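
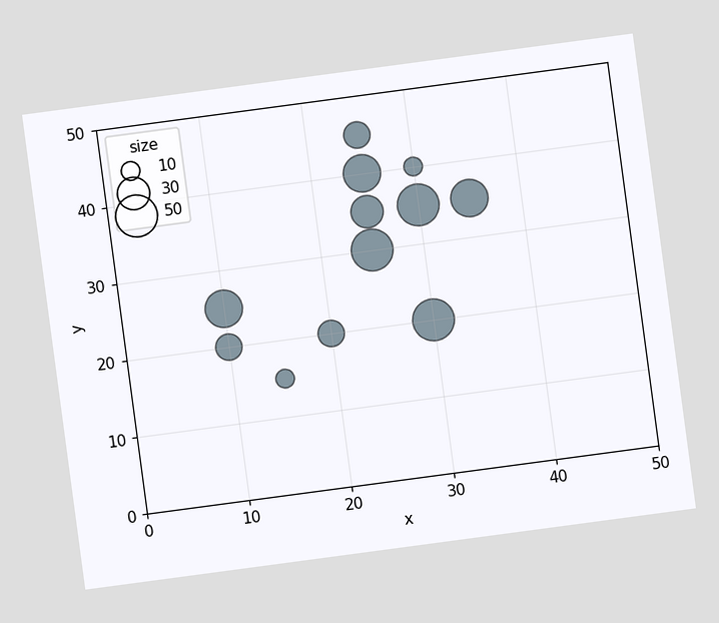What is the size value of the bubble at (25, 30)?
50

The chart is tilted about 8° counter-clockwise. Matching the bubble at (25, 30) against the size legend gives 50.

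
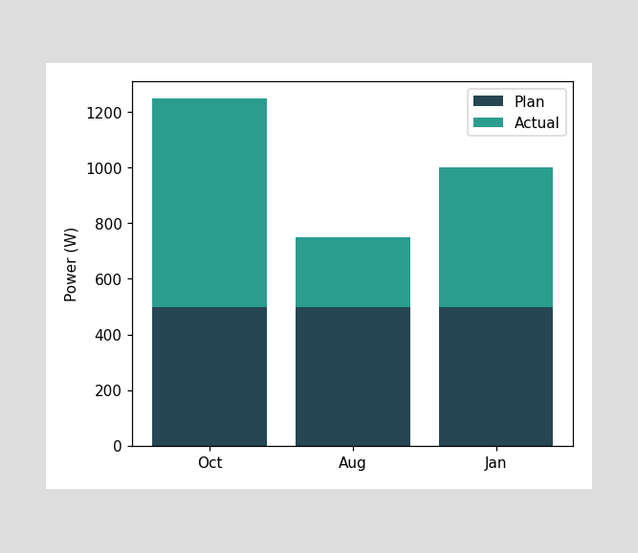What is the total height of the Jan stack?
The Jan stack's top reaches 1000W on the y-axis.

1000W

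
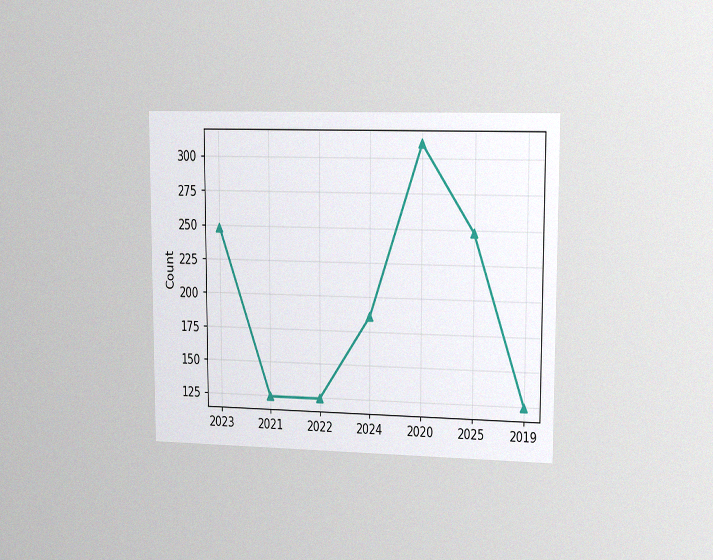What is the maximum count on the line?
The chart is viewed slightly from the right, with some photo noise. The highest point is at 2020, and reading across to the y-axis gives 310.

310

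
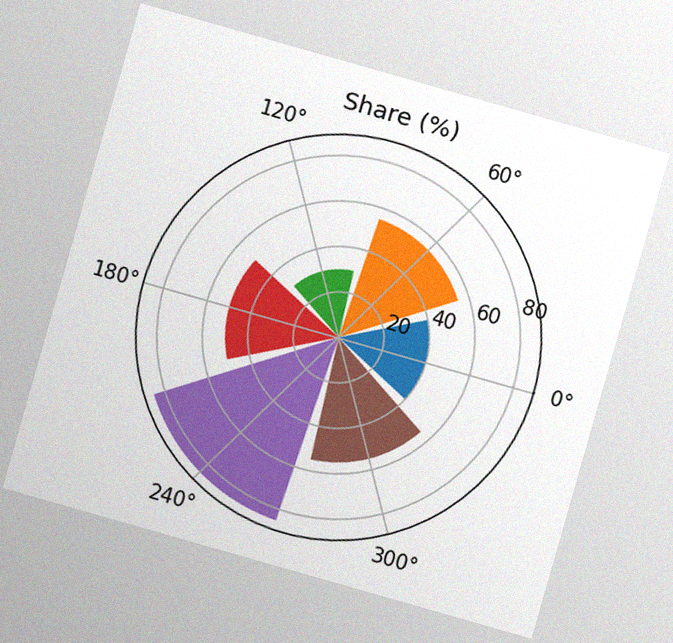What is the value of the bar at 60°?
The chart is tilted about 16° clockwise, with some photo noise. The bar at 60° reaches 55% on the radial axis.

55%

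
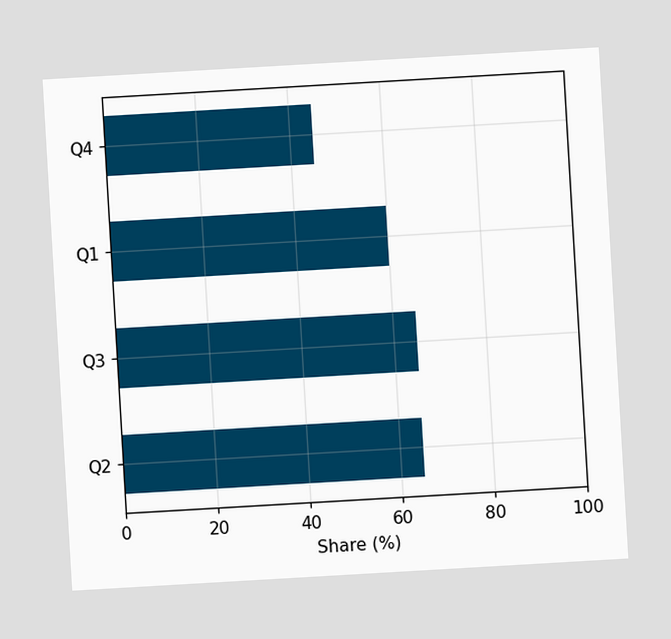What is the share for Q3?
The chart is tilted about 3° counter-clockwise. Reading along the chart's x-axis, the Q3 bar reaches 65%.

65%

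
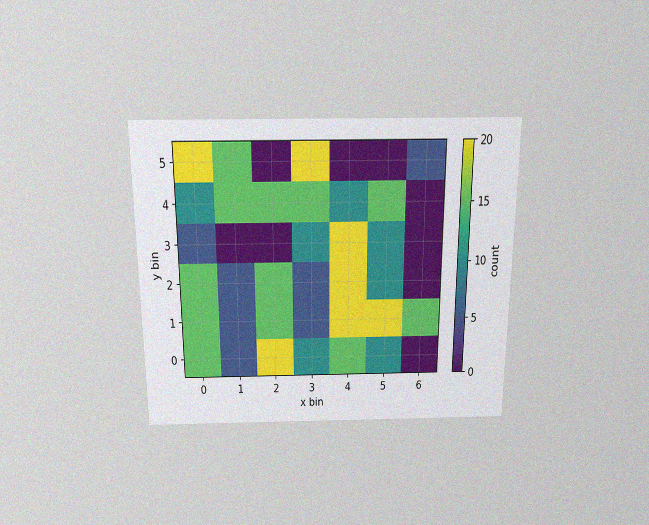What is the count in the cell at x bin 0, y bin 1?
The chart is viewed slightly from above, with some photo noise. Matching the cell (0, 1) against the colorbar gives 15.

15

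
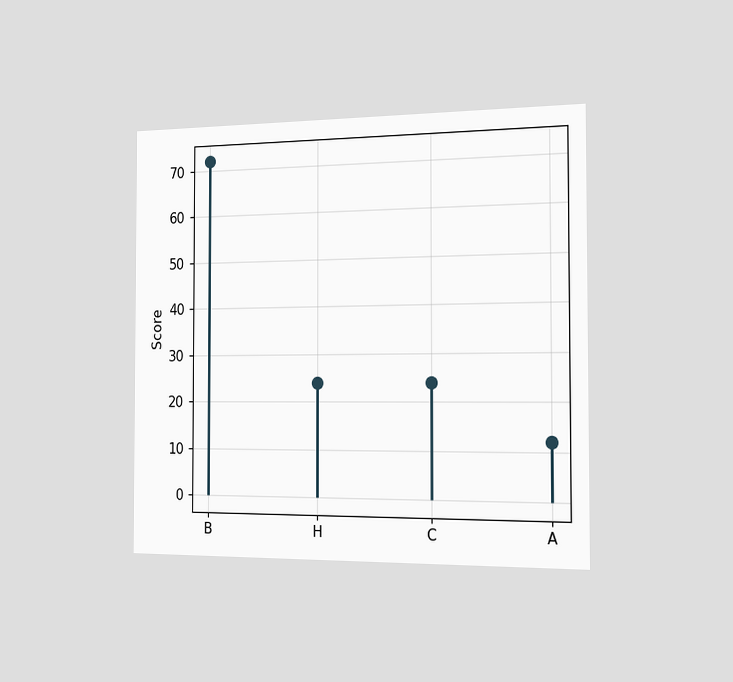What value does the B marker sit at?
The chart is viewed slightly from the right. The B marker sits at 72.

72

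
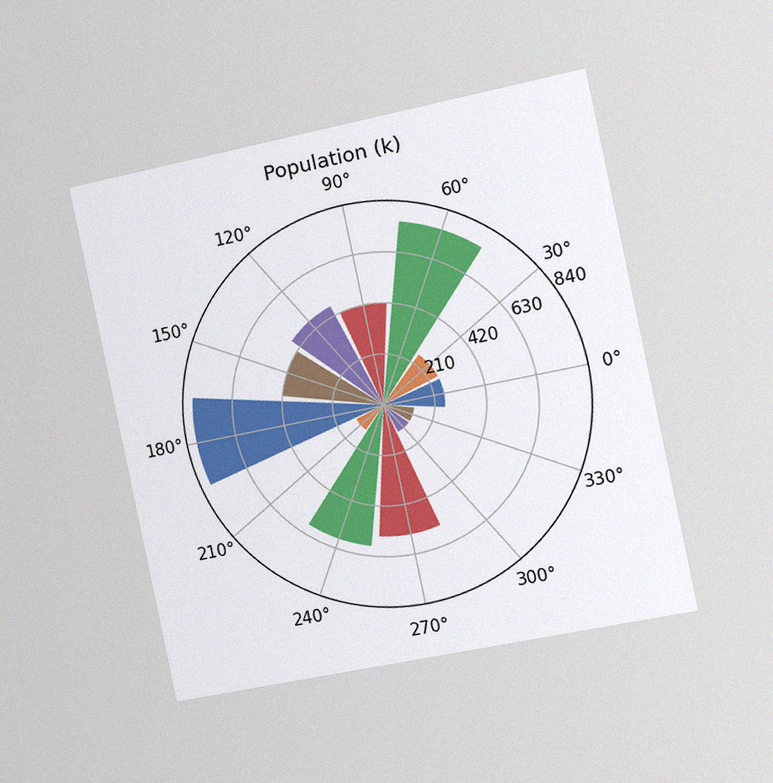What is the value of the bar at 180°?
798k

The chart is tilted about 12° counter-clockwise and viewed slightly from the right, with some photo noise. The bar at 180° reaches 798k on the radial axis.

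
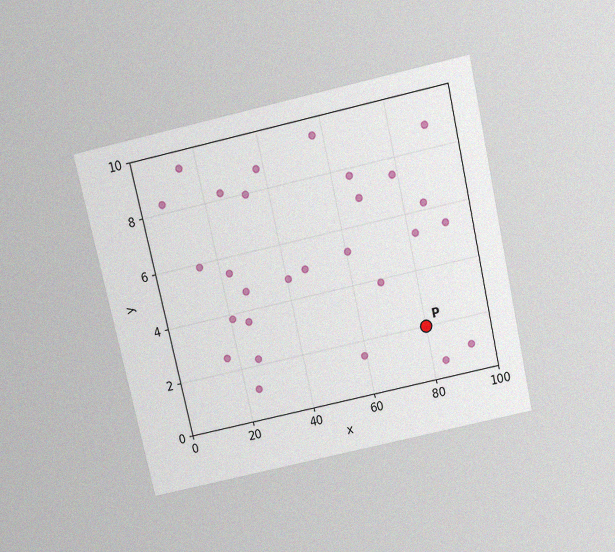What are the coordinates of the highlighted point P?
(80, 2)

The chart is tilted about 13° counter-clockwise and viewed slightly from above, with some photo noise. Following the gridlines from P to each axis, P sits at (80, 2).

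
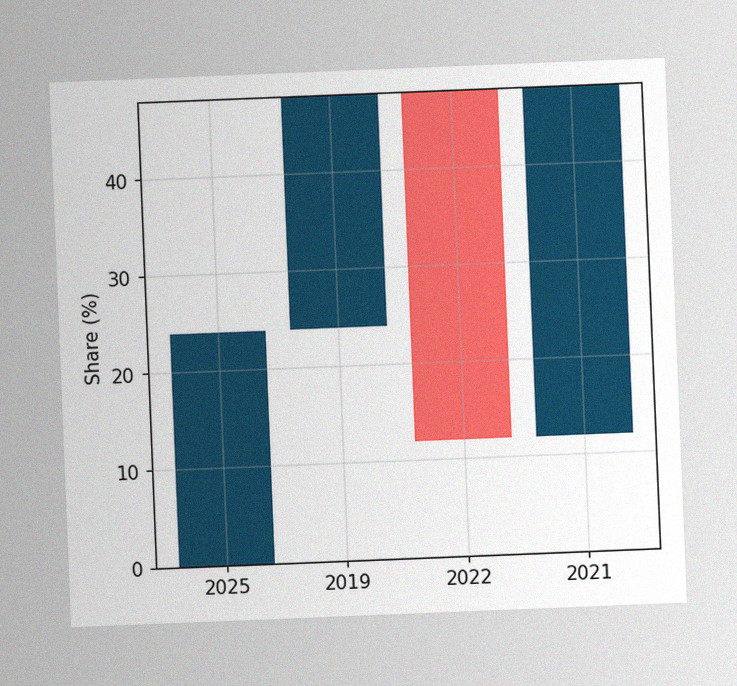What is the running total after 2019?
The chart is tilted about 2° counter-clockwise, with some photo noise. After 2019 the running total reaches 48%.

48%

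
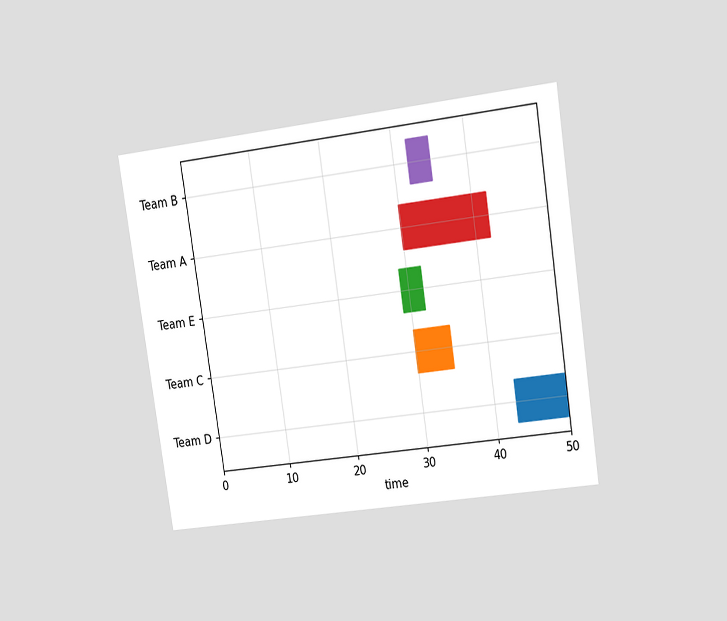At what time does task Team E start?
The chart is tilted about 9° counter-clockwise and viewed at a slight angle. The Team E bar begins at t=29.

29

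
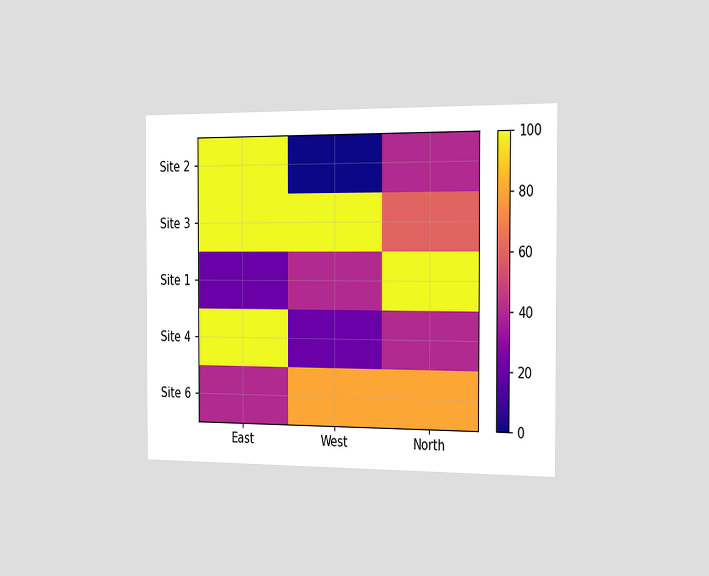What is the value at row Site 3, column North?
60

The chart is viewed slightly from the right. Matching cell (Site 3, North) against the colorbar gives 60.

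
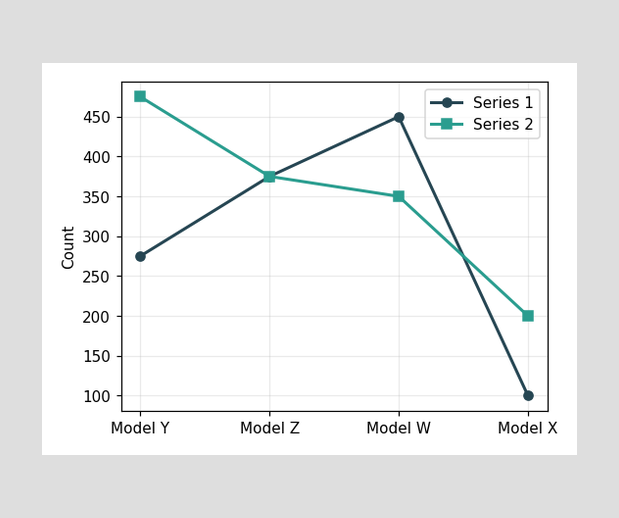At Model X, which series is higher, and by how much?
At Model X, Series 2 sits above the other line by 100.

Series 2, by 100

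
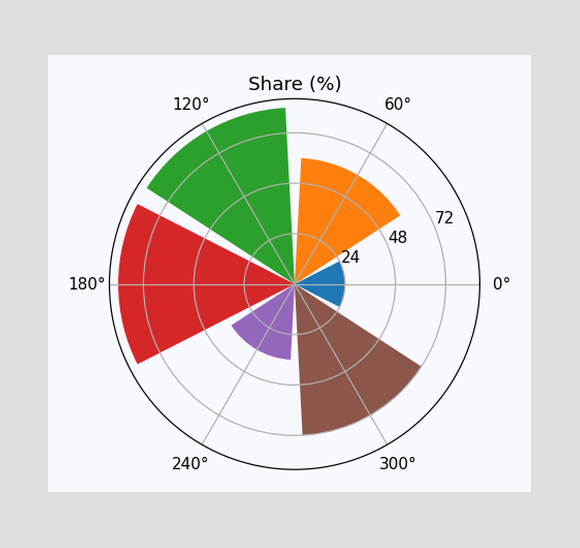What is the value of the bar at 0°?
24%

The bar at 0° reaches 24% on the radial axis.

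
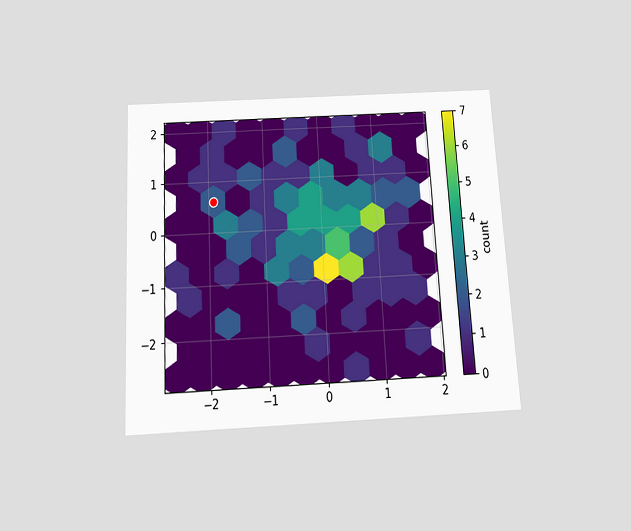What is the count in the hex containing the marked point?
The chart is tilted about 3° counter-clockwise and viewed slightly from below. The marked hex reads 2 on the colorbar.

2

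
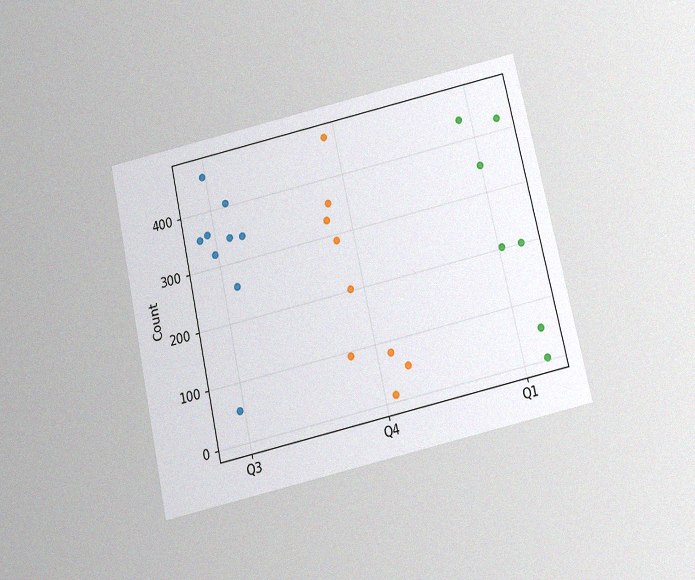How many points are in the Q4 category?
The chart is tilted about 13° counter-clockwise and viewed slightly from below, with some photo noise. Counting the markers in the Q4 column gives 9.

9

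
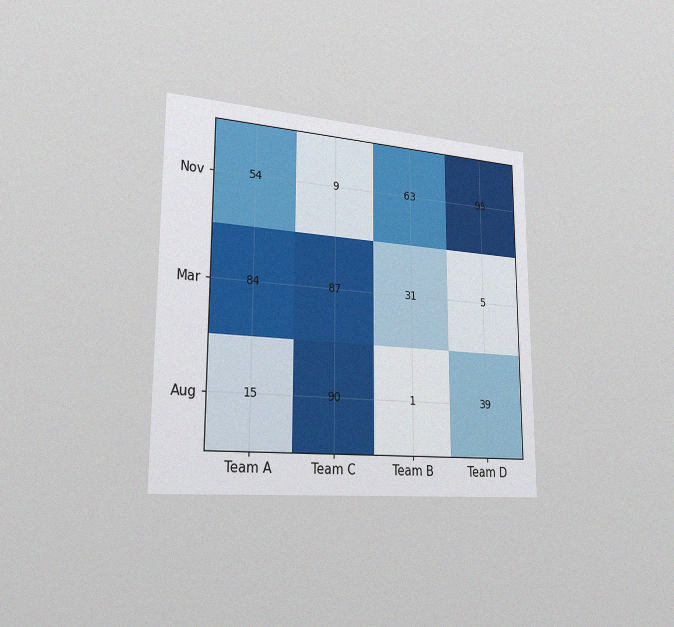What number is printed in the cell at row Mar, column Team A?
The chart is viewed slightly from the left, with some photo noise. The (Mar, Team A) cell reads 84.

84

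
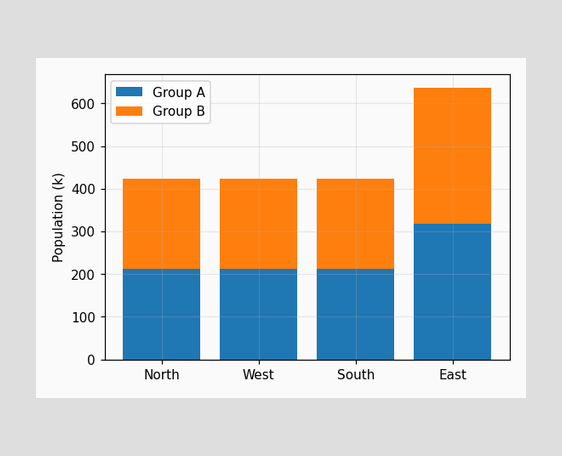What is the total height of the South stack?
The South stack's top reaches 424k on the y-axis.

424k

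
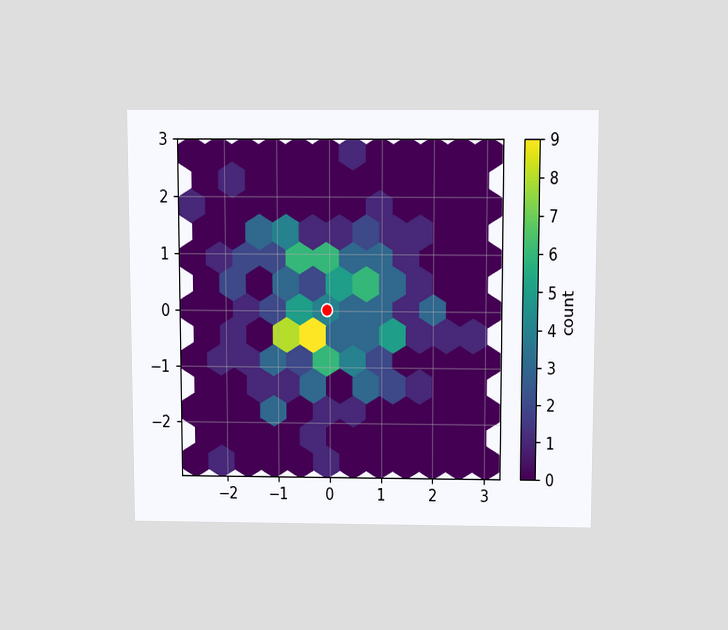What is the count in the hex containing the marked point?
The chart is viewed slightly from above. The marked hex reads 4 on the colorbar.

4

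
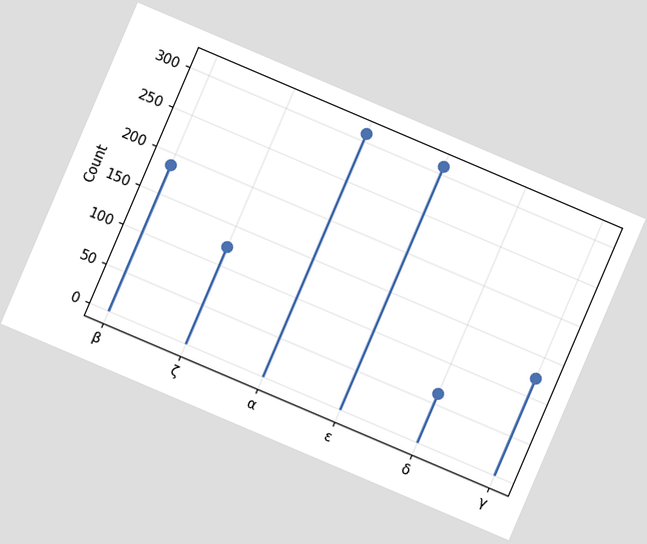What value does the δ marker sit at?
The chart is tilted about 23° clockwise. The δ marker sits at 62.

62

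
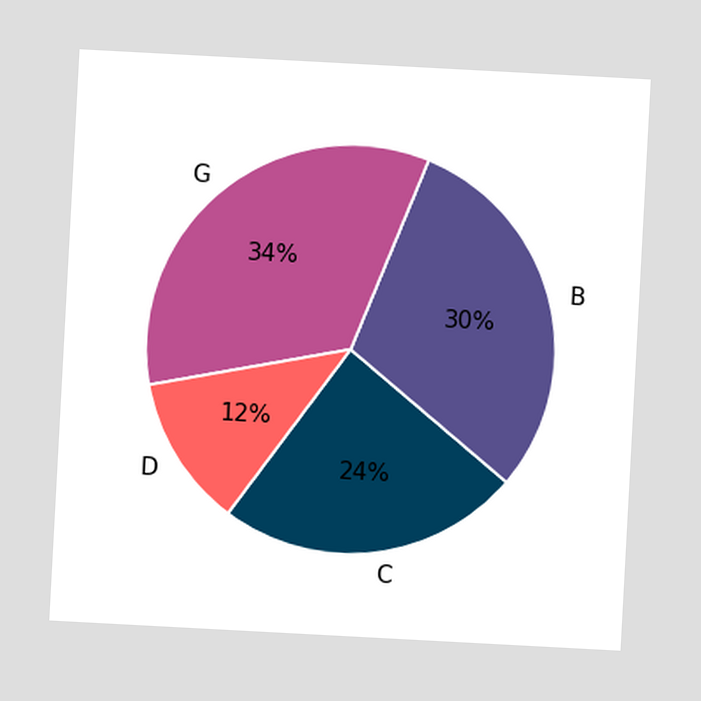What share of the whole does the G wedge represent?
34%

The chart is tilted about 3° clockwise. The G slice takes up 34% of the pie.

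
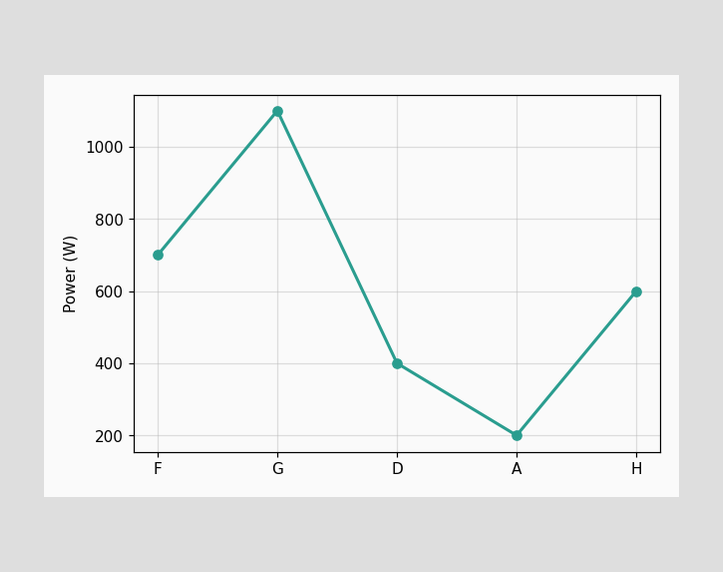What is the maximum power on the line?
1100W

The highest point is at G, and reading across to the y-axis gives 1100W.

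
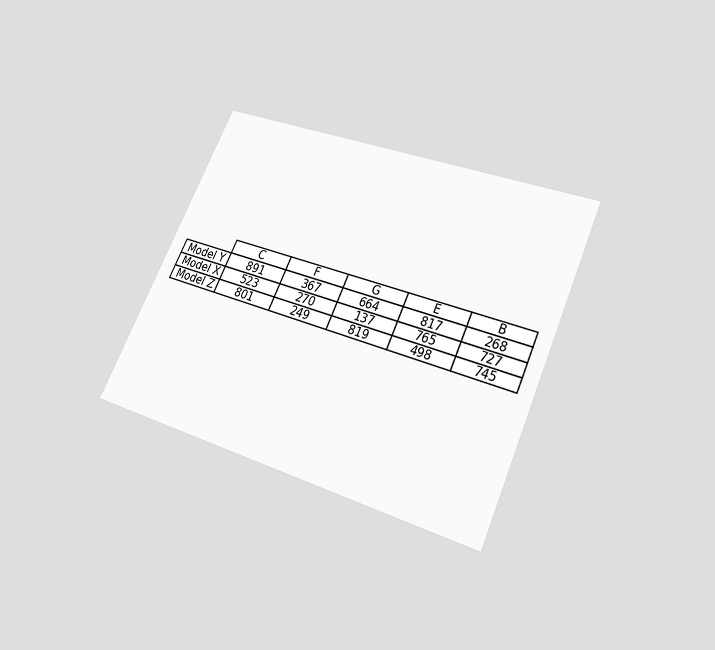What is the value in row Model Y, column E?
817

The chart is tilted about 24° clockwise and viewed slightly from below. The (Model Y, E) cell reads 817.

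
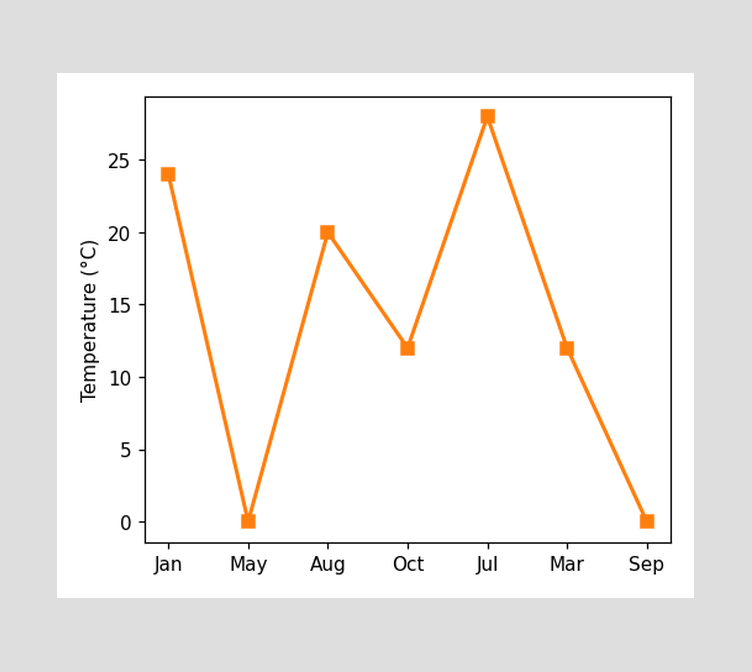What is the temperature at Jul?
28°C

At Jul, the line is at 28°C.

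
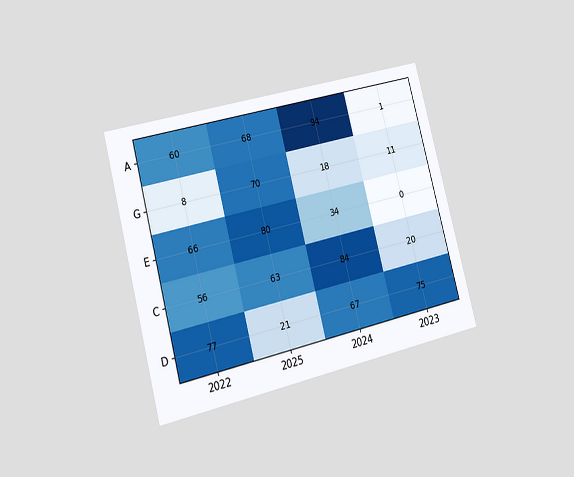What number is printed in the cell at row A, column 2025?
68

The chart is tilted about 15° counter-clockwise and viewed slightly from the left. The (A, 2025) cell reads 68.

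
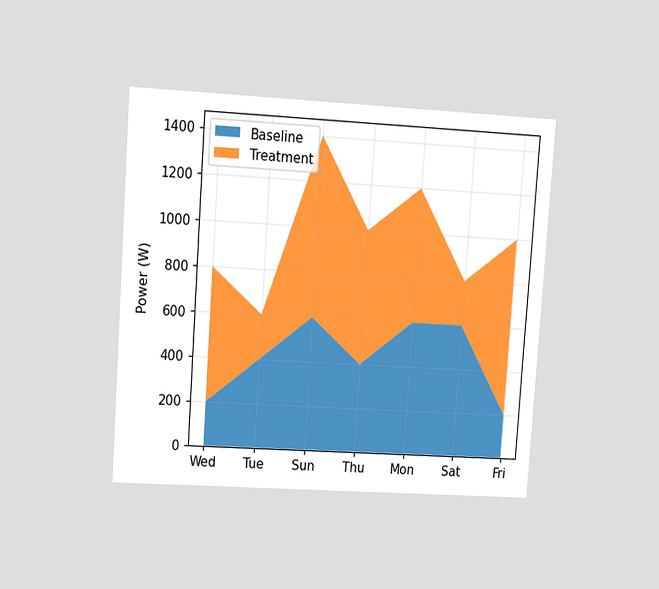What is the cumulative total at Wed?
800W

The chart is tilted about 4° clockwise and viewed at a slight angle. The stacked total at Wed reaches 800W.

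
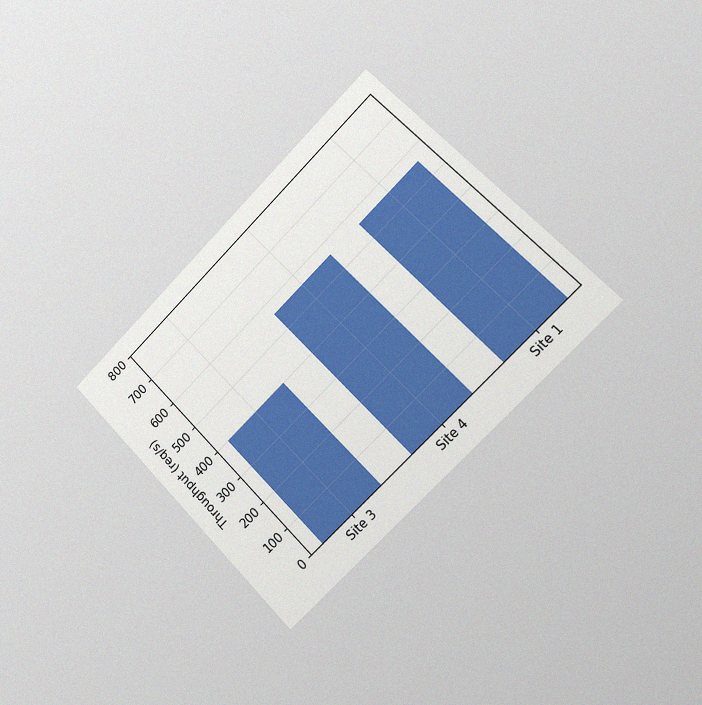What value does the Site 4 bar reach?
The chart is tilted about 45° counter-clockwise and viewed slightly from the right, with some photo noise. Reading along the chart's y-axis, the Site 4 bar reaches 560req/s.

560req/s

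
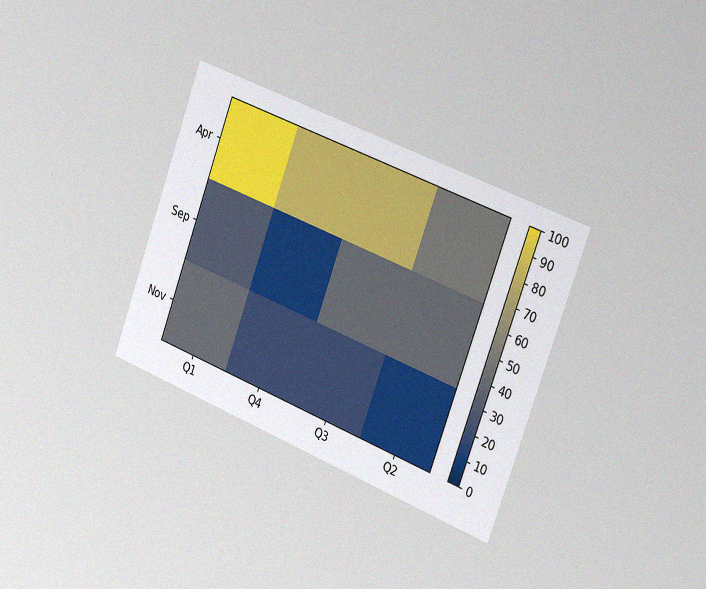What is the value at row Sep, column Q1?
The chart is tilted about 21° clockwise and viewed slightly from the right, with some photo noise. Matching cell (Sep, Q1) against the colorbar gives 30.

30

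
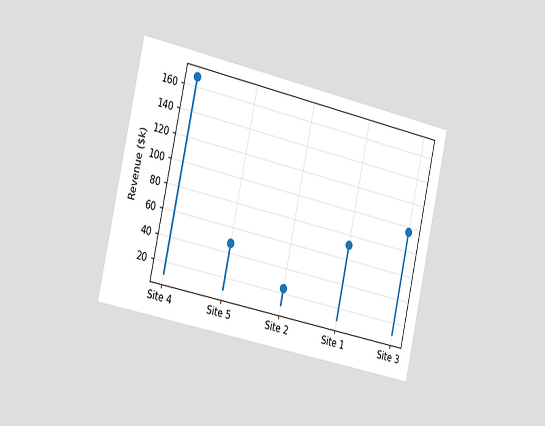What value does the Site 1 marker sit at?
$72k

The chart is tilted about 12° clockwise and viewed slightly from the left. The Site 1 marker sits at $72k.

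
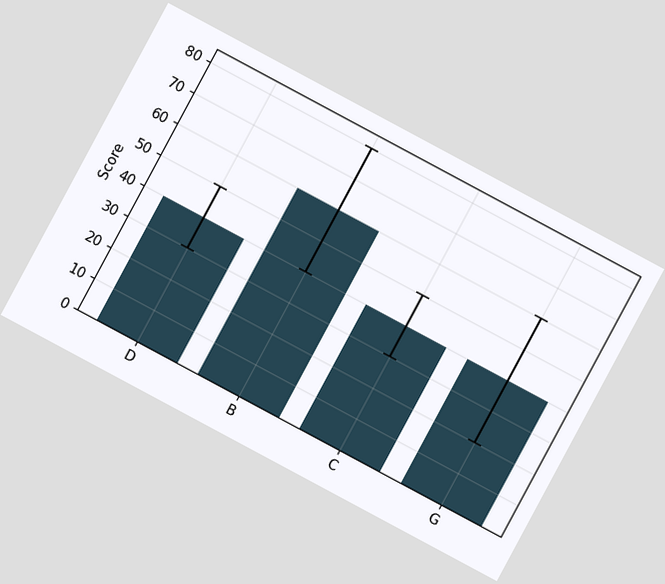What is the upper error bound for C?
50

The chart is tilted about 28° clockwise. The C bar's upper whisker reaches 50.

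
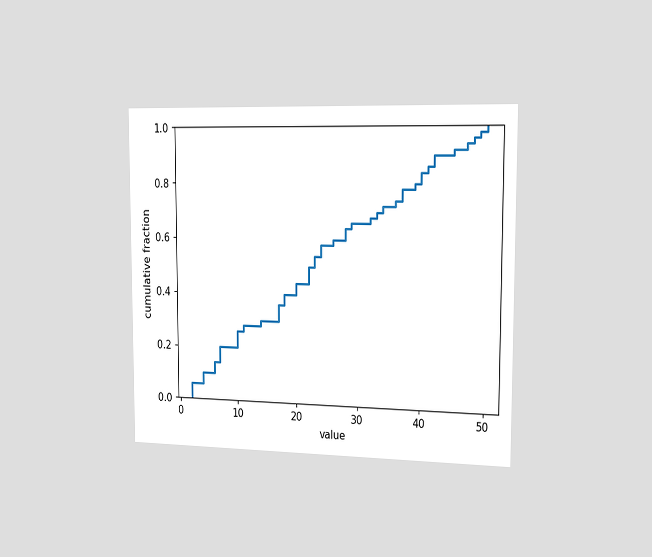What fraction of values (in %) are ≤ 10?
The chart is viewed slightly from the right. At x=10 the ECDF step is at 26%.

26%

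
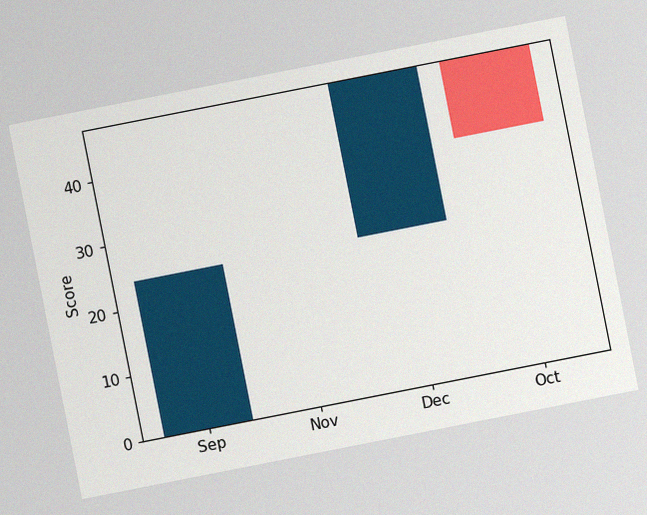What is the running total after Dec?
48

The chart is tilted about 11° counter-clockwise, with some photo noise. After Dec the running total reaches 48.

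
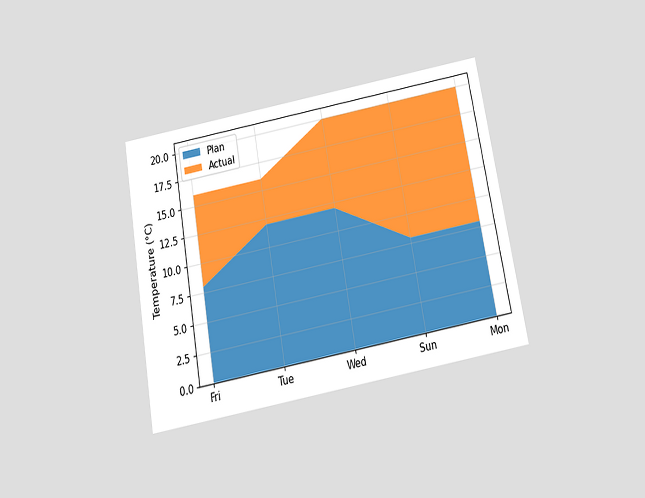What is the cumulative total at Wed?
The chart is tilted about 10° counter-clockwise and viewed slightly from below. The stacked total at Wed reaches 20°C.

20°C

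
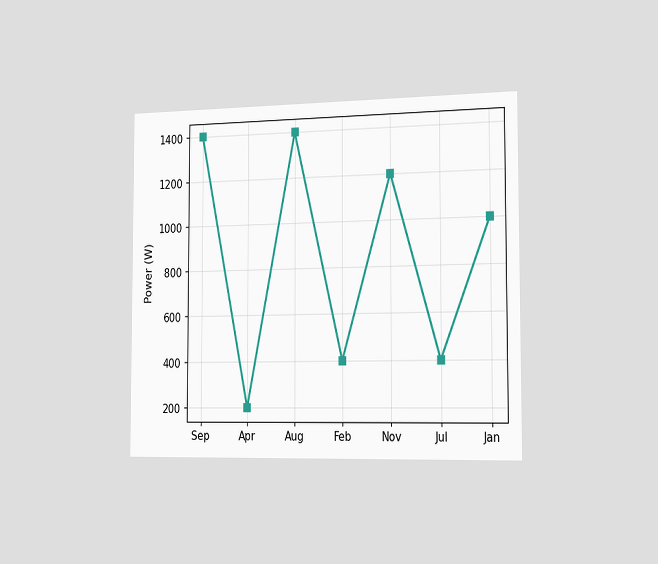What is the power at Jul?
400W

The chart is viewed slightly from the right. At Jul, the line is at 400W.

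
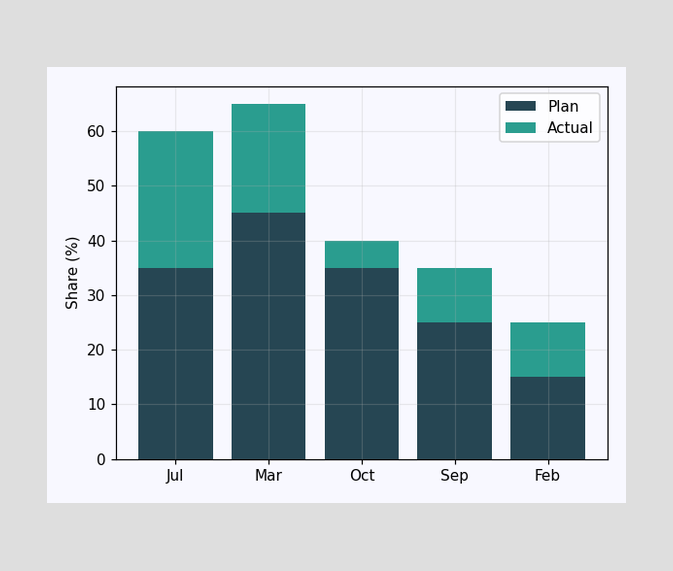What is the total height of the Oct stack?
The Oct stack's top reaches 40% on the y-axis.

40%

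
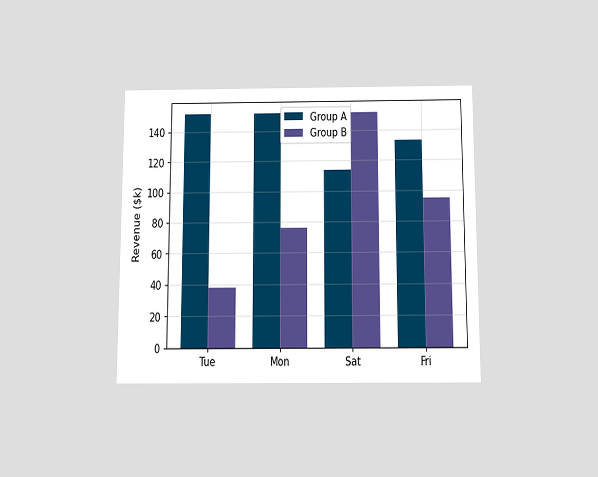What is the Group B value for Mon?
The chart is viewed slightly from below. The Group B bar at Mon reaches $76k on the y-axis.

$76k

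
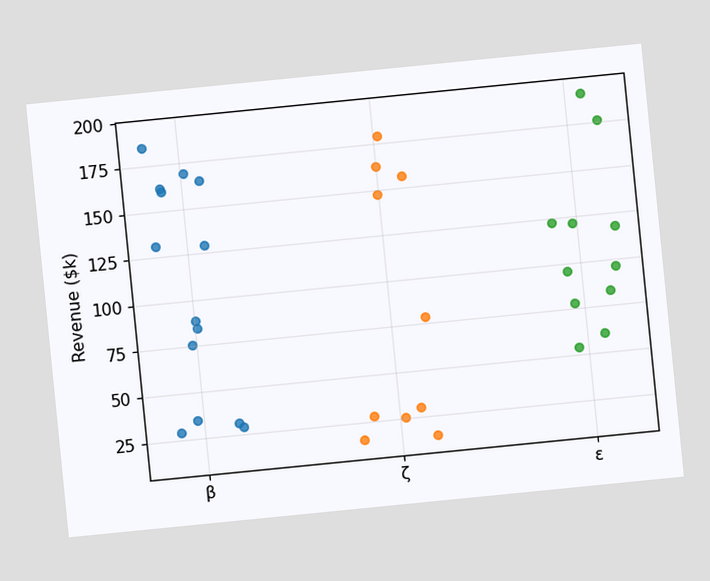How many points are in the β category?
14

The chart is tilted about 6° counter-clockwise. Counting the markers in the β column gives 14.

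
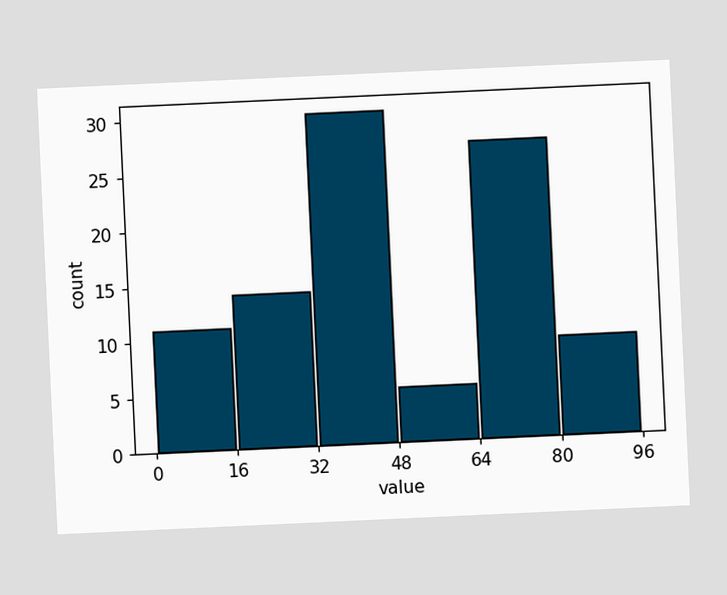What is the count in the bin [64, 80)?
The chart is tilted about 3° counter-clockwise. The [64, 80) bin has height 27.

27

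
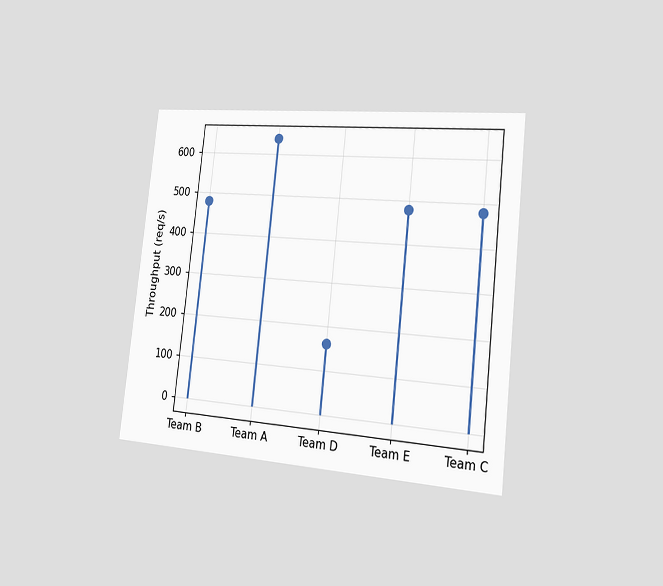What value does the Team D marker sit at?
160req/s

The chart is tilted about 6° clockwise and viewed slightly from the right. The Team D marker sits at 160req/s.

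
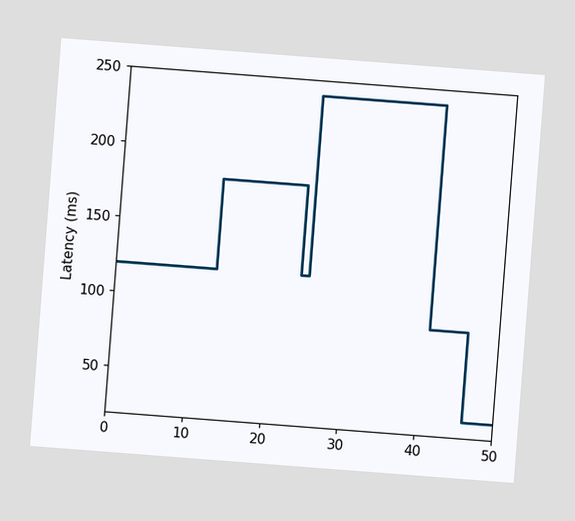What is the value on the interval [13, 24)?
180ms

The chart is tilted about 4° clockwise. On [13, 24) the step sits at 180ms.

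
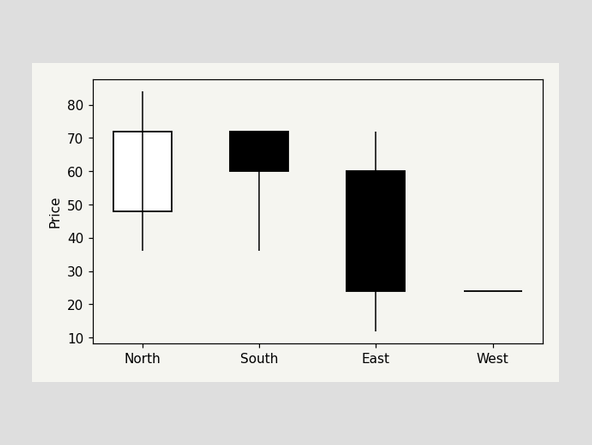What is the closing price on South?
The South candle closes at 60.

60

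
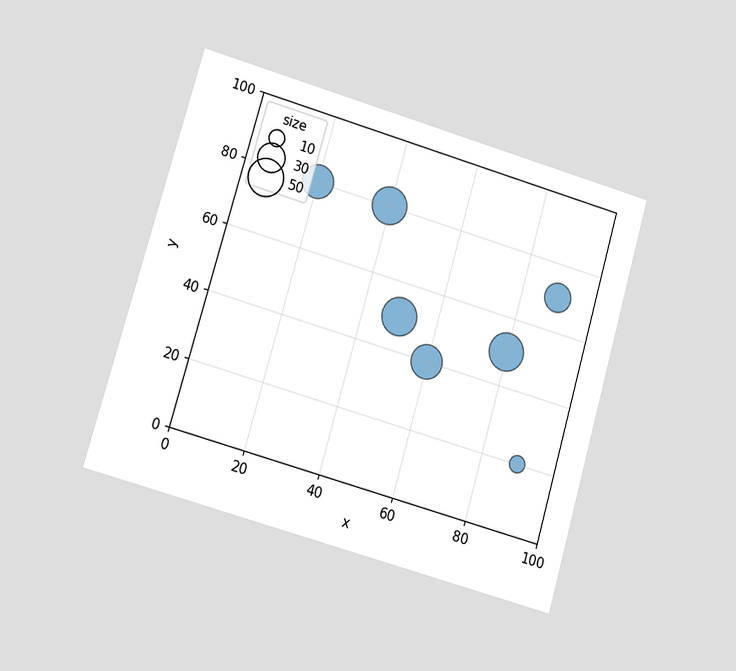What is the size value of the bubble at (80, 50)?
The chart is tilted about 16° clockwise and viewed at a slight angle. Matching the bubble at (80, 50) against the size legend gives 50.

50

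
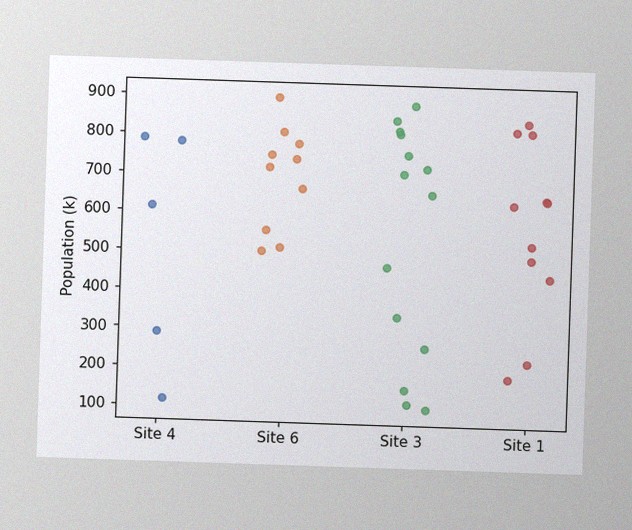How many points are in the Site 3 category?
The image has some photo noise and uneven lighting. Counting the markers in the Site 3 column gives 14.

14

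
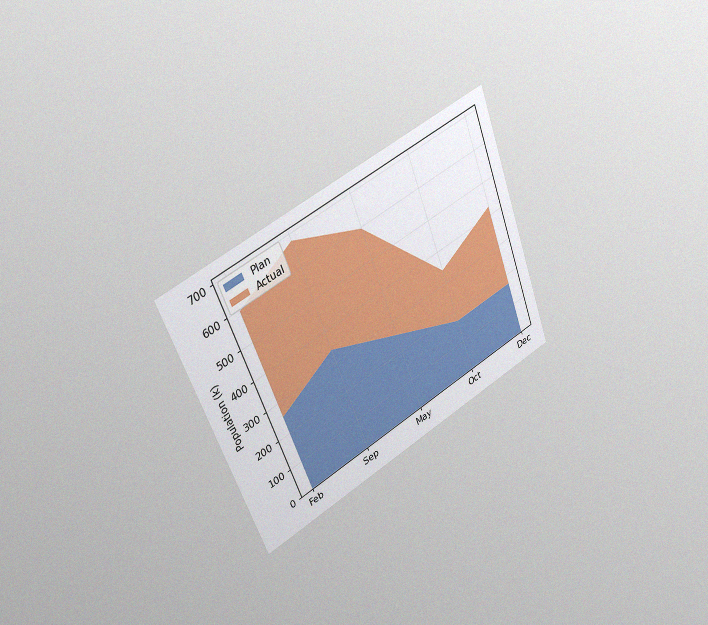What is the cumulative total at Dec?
425k

The chart is tilted about 21° counter-clockwise and viewed slightly from the left, with some photo noise. The stacked total at Dec reaches 425k.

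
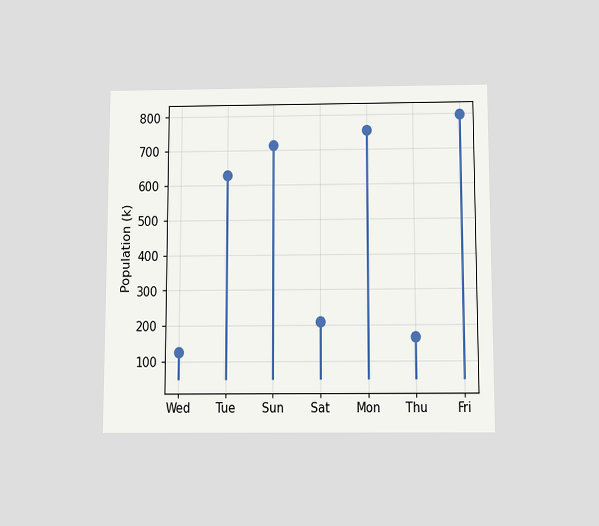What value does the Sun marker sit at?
714k

The chart is viewed slightly from below. The Sun marker sits at 714k.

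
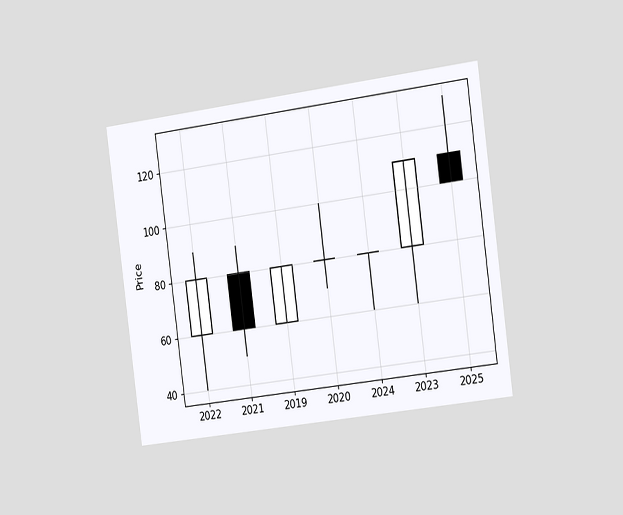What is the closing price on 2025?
The chart is tilted about 8° counter-clockwise and viewed slightly from the right. The 2025 candle closes at 100.

100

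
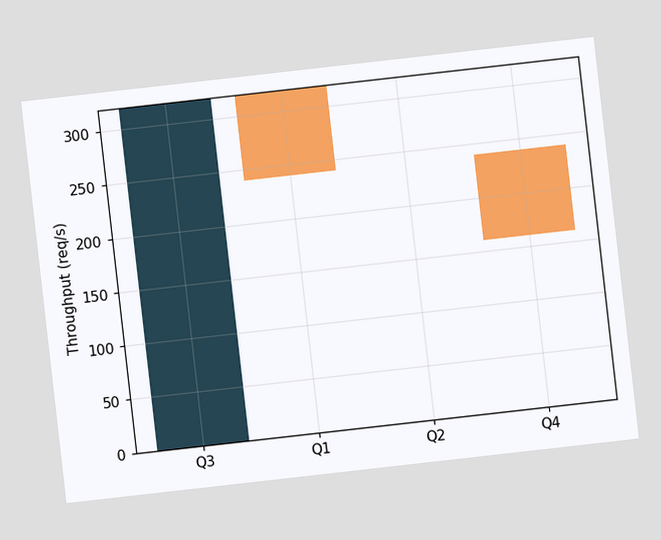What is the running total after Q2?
The chart is tilted about 6° counter-clockwise. After Q2 the running total reaches 240req/s.

240req/s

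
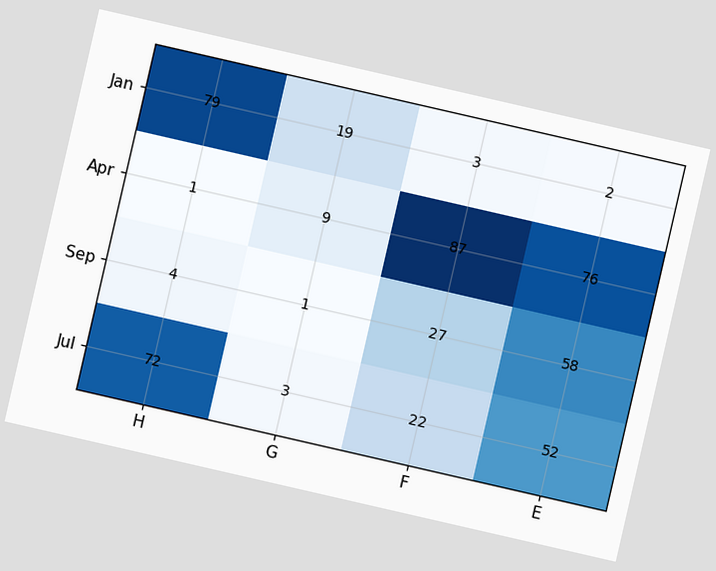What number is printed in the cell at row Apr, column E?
76

The chart is tilted about 13° clockwise. The (Apr, E) cell reads 76.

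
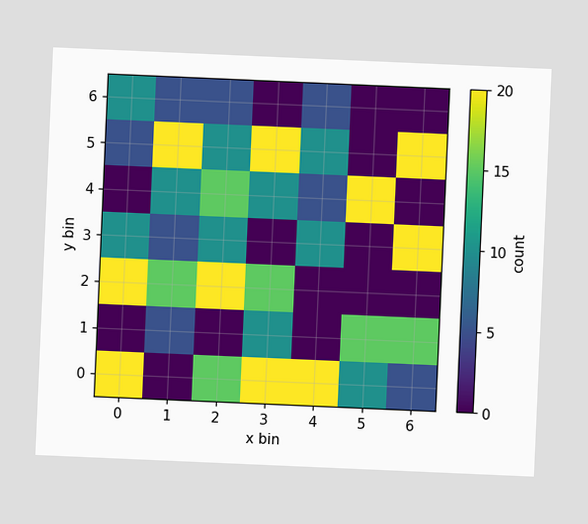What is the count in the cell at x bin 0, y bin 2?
The chart is tilted about 2° clockwise. Matching the cell (0, 2) against the colorbar gives 20.

20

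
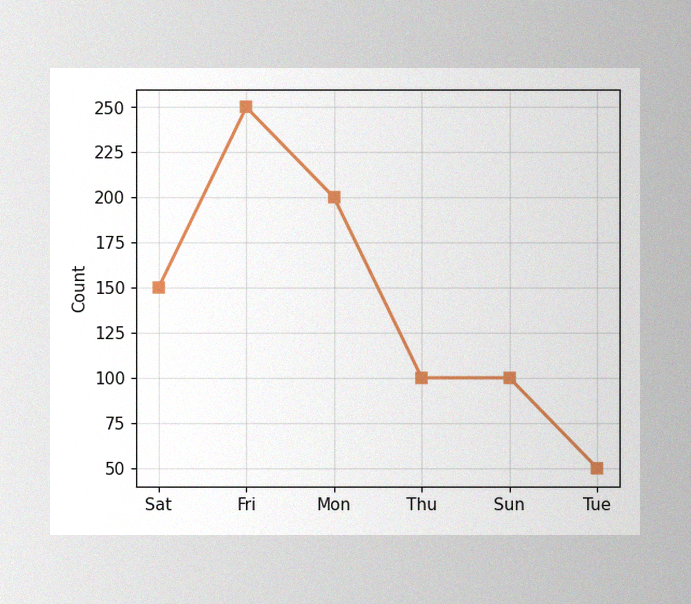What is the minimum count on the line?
50

The image has some photo noise and uneven lighting. The lowest point is at Tue, and reading across to the y-axis gives 50.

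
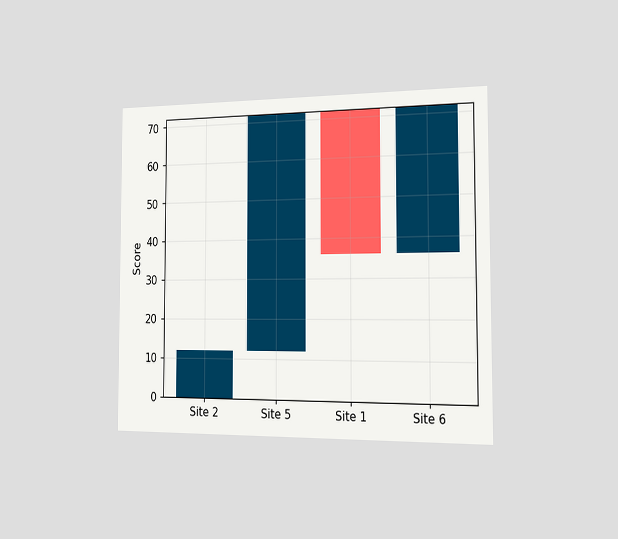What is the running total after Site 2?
The chart is viewed slightly from the right. After Site 2 the running total reaches 12.

12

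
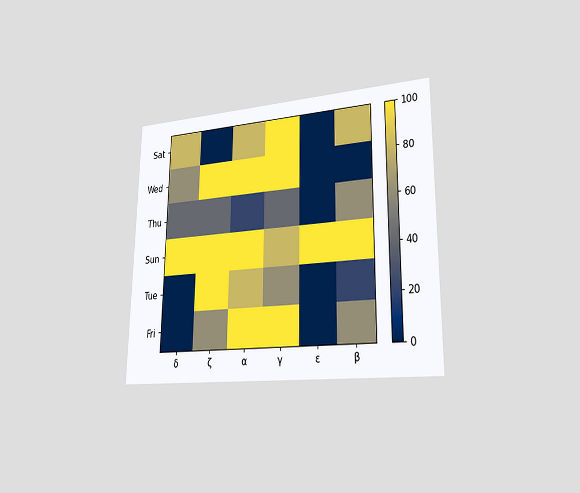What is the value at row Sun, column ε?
100

The chart is viewed slightly from the right. Matching cell (Sun, ε) against the colorbar gives 100.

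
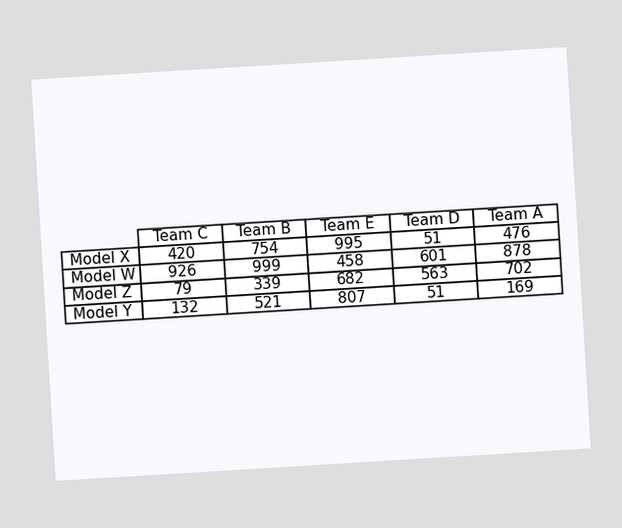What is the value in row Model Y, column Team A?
169

The chart is tilted about 3° counter-clockwise. The (Model Y, Team A) cell reads 169.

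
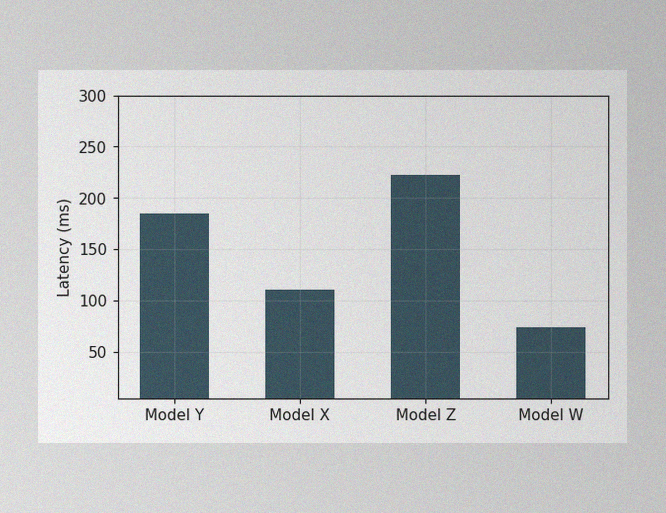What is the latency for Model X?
111ms

The image has some photo noise and uneven lighting. Reading along the chart's y-axis, the Model X bar reaches 111ms.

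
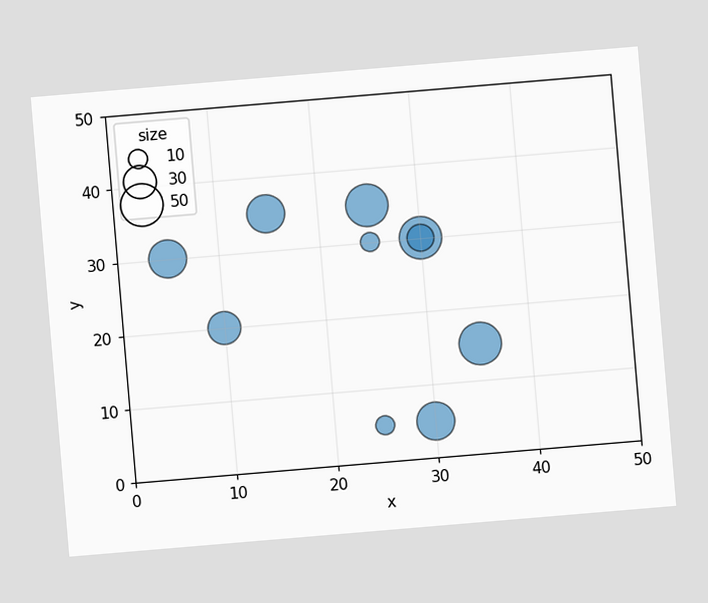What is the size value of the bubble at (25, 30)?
10

The chart is tilted about 5° counter-clockwise. Matching the bubble at (25, 30) against the size legend gives 10.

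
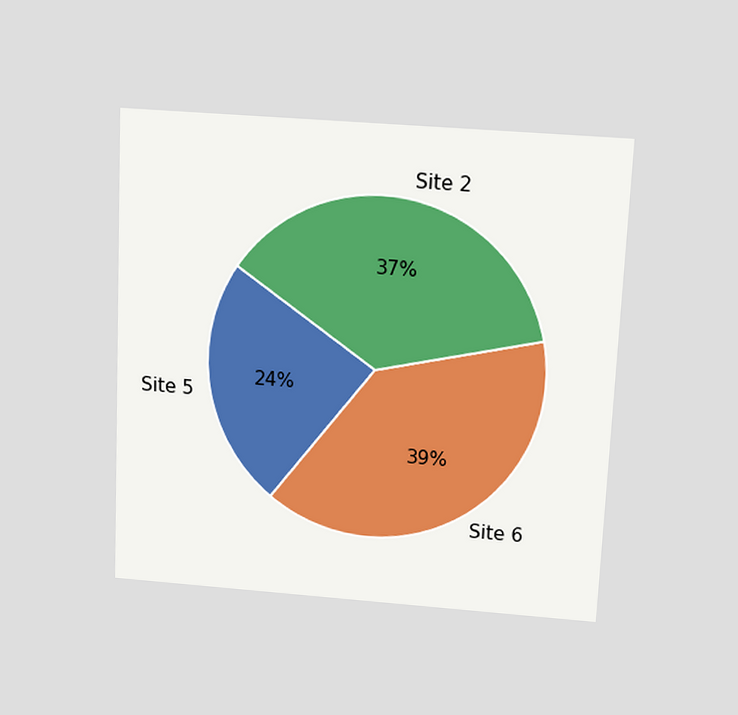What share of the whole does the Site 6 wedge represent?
39%

The chart is tilted about 3° clockwise and viewed slightly from above. The Site 6 slice takes up 39% of the pie.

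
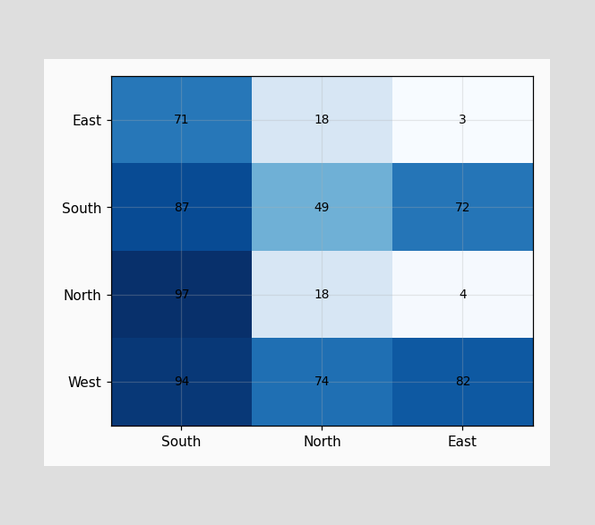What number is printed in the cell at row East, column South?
The (East, South) cell reads 71.

71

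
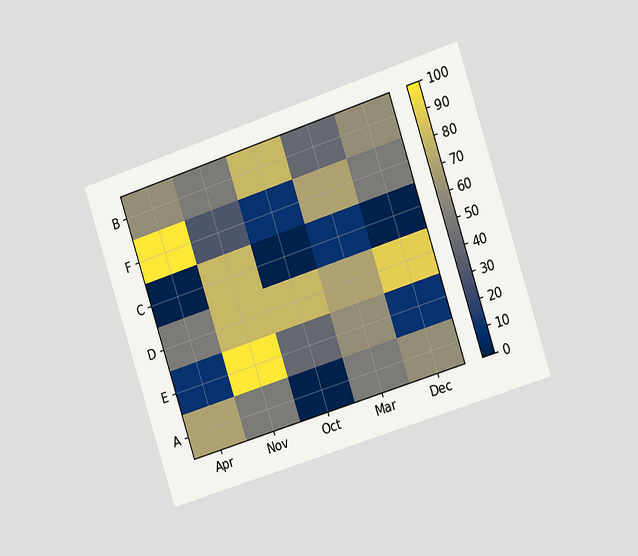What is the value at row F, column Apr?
100

The chart is tilted about 18° counter-clockwise and viewed slightly from the right. Matching cell (F, Apr) against the colorbar gives 100.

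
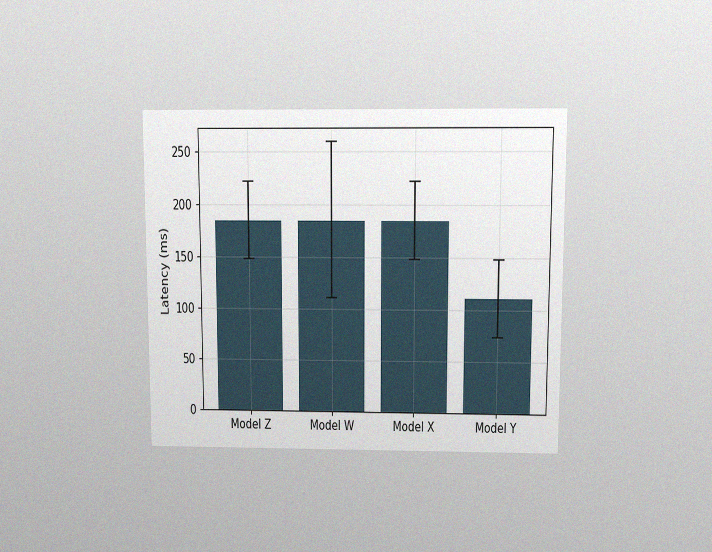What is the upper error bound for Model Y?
The chart is viewed slightly from above, with some photo noise. The Model Y bar's upper whisker reaches 148ms.

148ms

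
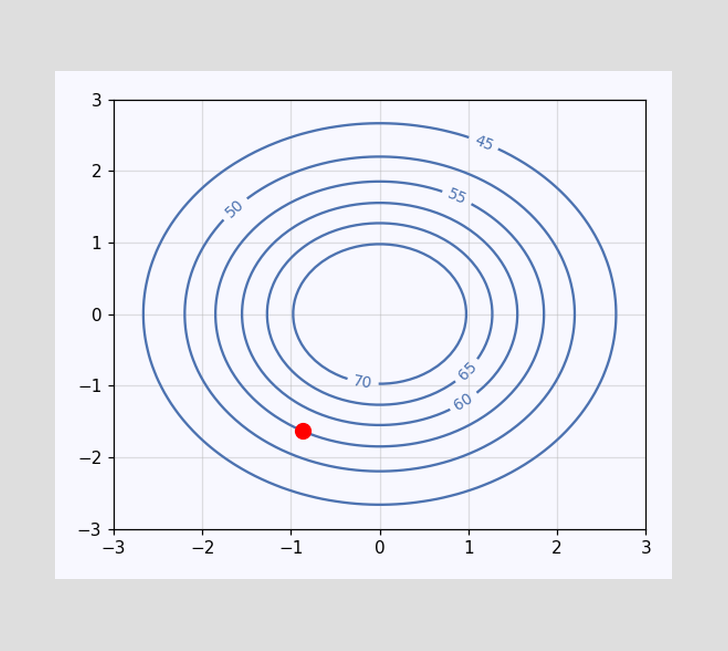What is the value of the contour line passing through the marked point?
55

The marked point sits on the contour labelled 55.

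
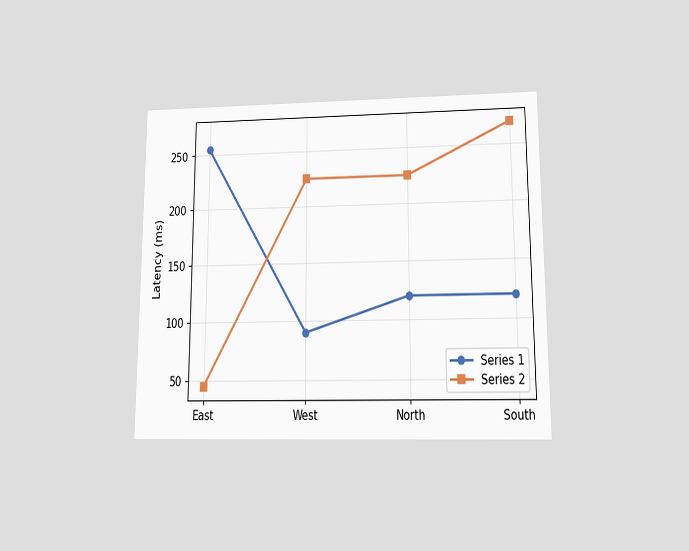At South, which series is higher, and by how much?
The chart is viewed at a slight angle. At South, Series 2 sits above the other line by 150ms.

Series 2, by 150ms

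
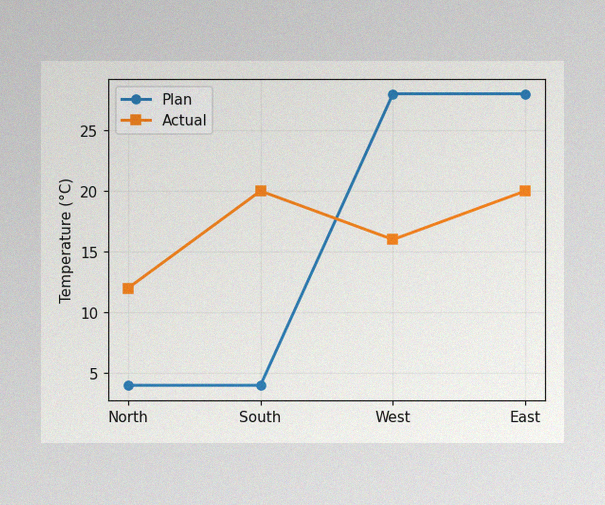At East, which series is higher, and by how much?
The image has some photo noise and uneven lighting. At East, Plan sits above the other line by 8°C.

Plan, by 8°C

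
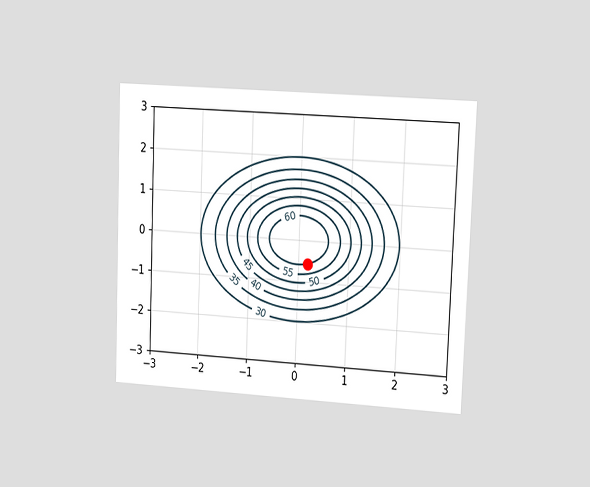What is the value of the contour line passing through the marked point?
The chart is tilted about 2° clockwise and viewed slightly from the right. The marked point sits on the contour labelled 60.

60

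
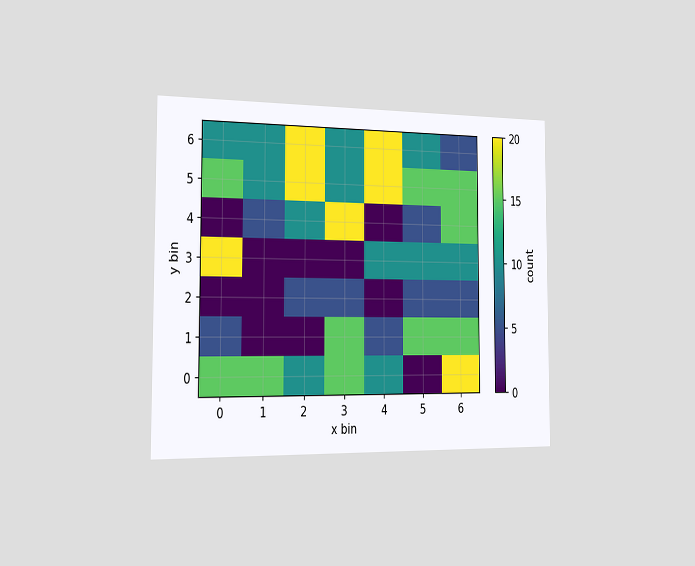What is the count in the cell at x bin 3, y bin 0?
The chart is viewed slightly from the left. Matching the cell (3, 0) against the colorbar gives 15.

15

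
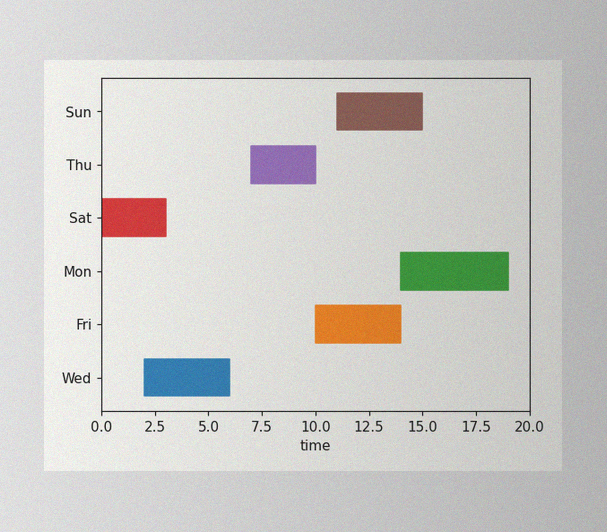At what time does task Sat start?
The image has some photo noise and uneven lighting. The Sat bar begins at t=0.

0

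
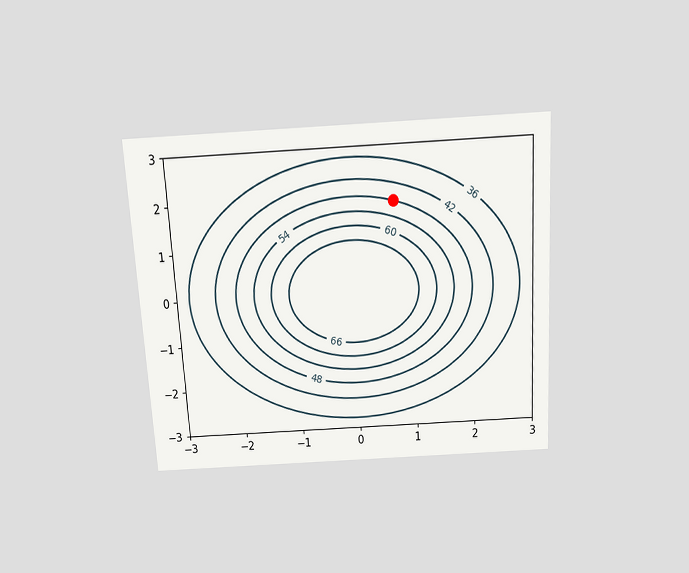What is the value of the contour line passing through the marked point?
48

The chart is tilted about 3° counter-clockwise and viewed slightly from above. The marked point sits on the contour labelled 48.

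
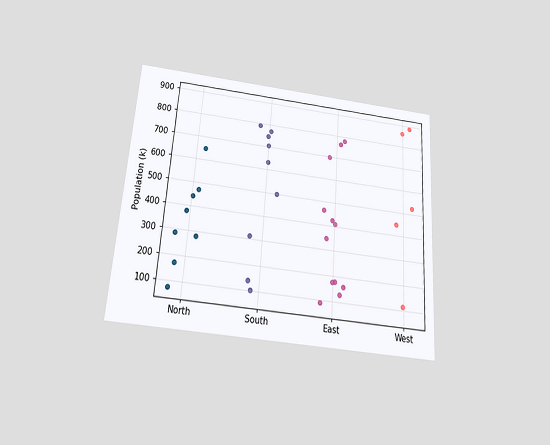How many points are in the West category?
The chart is tilted about 4° clockwise and viewed slightly from below. Counting the markers in the West column gives 5.

5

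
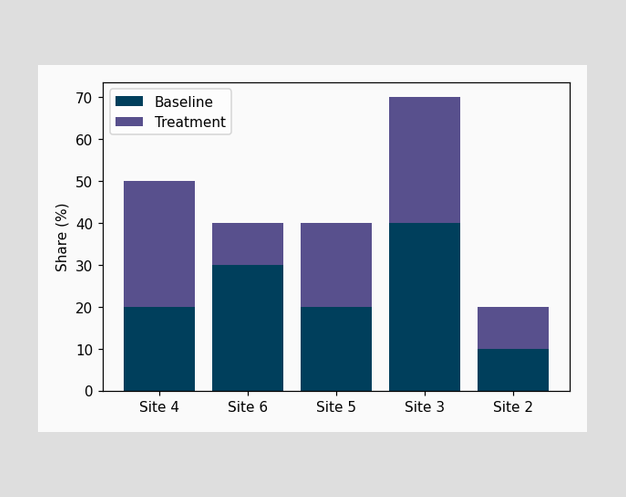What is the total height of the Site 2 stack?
20%

The Site 2 stack's top reaches 20% on the y-axis.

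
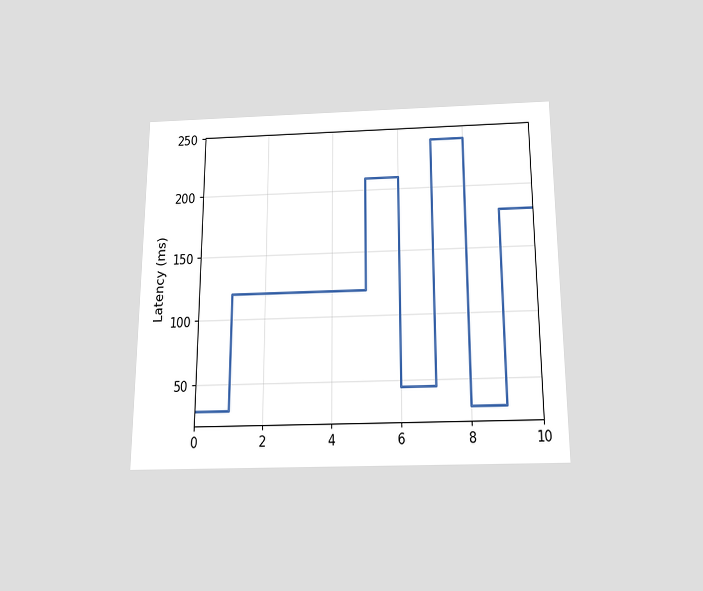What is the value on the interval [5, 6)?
The chart is viewed slightly from below. On [5, 6) the step sits at 210ms.

210ms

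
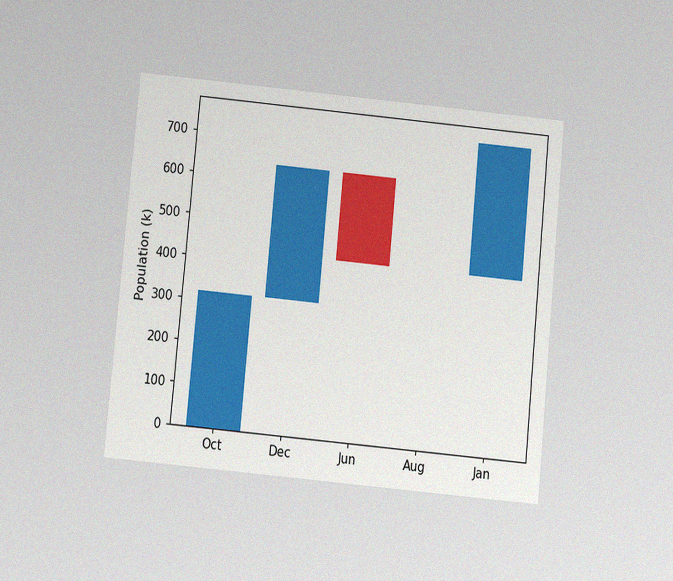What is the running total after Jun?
424k

The chart is tilted about 5° clockwise and viewed slightly from below, with some photo noise. After Jun the running total reaches 424k.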